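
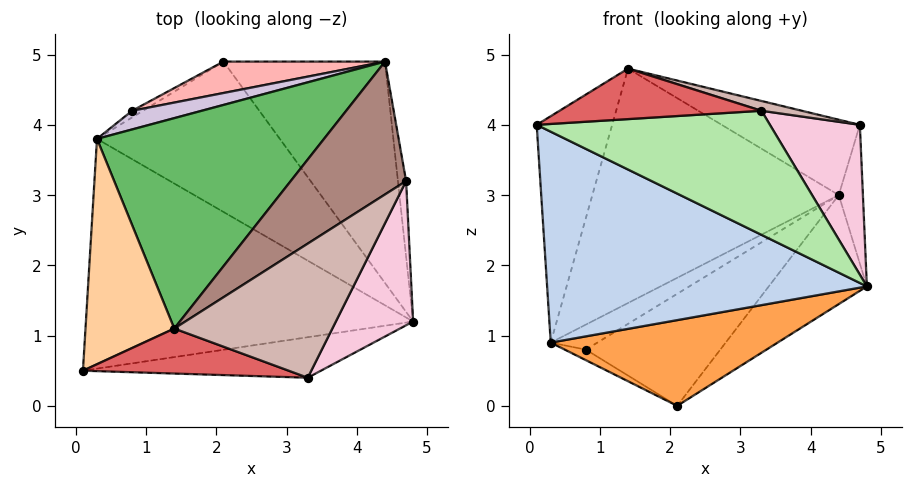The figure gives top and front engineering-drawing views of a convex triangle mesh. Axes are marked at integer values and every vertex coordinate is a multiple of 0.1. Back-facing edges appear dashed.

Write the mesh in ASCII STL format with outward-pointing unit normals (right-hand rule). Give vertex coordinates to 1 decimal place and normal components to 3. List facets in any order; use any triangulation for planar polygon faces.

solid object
 facet normal 0.760 0.287 -0.583
  outer loop
   vertex 4.4 4.9 3.0
   vertex 4.8 1.2 1.7
   vertex 2.1 4.9 0.0
  endloop
 endfacet
 facet normal -0.251 -0.655 -0.713
  outer loop
   vertex 0.3 3.8 0.9
   vertex 4.8 1.2 1.7
   vertex 0.1 0.5 4.0
  endloop
 endfacet
 facet normal -0.131 -0.491 -0.861
  outer loop
   vertex 0.3 3.8 0.9
   vertex 2.1 4.9 0.0
   vertex 4.8 1.2 1.7
  endloop
 endfacet
 facet normal -0.606 0.564 0.561
  outer loop
   vertex 0.3 3.8 0.9
   vertex 0.1 0.5 4.0
   vertex 1.4 1.1 4.8
  endloop
 endfacet
 facet normal -0.476 0.654 0.587
  outer loop
   vertex 0.3 3.8 0.9
   vertex 1.4 1.1 4.8
   vertex 4.4 4.9 3.0
  endloop
 endfacet
 facet normal -0.010 -0.951 -0.310
  outer loop
   vertex 3.3 0.4 4.2
   vertex 0.1 0.5 4.0
   vertex 4.8 1.2 1.7
  endloop
 endfacet
 facet normal -0.065 -0.745 0.664
  outer loop
   vertex 3.3 0.4 4.2
   vertex 1.4 1.1 4.8
   vertex 0.1 0.5 4.0
  endloop
 endfacet
 facet normal -0.332 0.908 0.255
  outer loop
   vertex 0.8 4.2 0.8
   vertex 4.4 4.9 3.0
   vertex 2.1 4.9 0.0
  endloop
 endfacet
 facet normal -0.617 0.666 -0.419
  outer loop
   vertex 0.8 4.2 0.8
   vertex 2.1 4.9 0.0
   vertex 0.3 3.8 0.9
  endloop
 endfacet
 facet normal -0.462 0.711 0.530
  outer loop
   vertex 0.8 4.2 0.8
   vertex 0.3 3.8 0.9
   vertex 4.4 4.9 3.0
  endloop
 endfacet
 facet normal -0.103 0.491 0.865
  outer loop
   vertex 4.7 3.2 4.0
   vertex 4.4 4.9 3.0
   vertex 1.4 1.1 4.8
  endloop
 endfacet
 facet normal 0.277 -0.070 0.958
  outer loop
   vertex 4.7 3.2 4.0
   vertex 1.4 1.1 4.8
   vertex 3.3 0.4 4.2
  endloop
 endfacet
 facet normal 0.989 0.132 -0.072
  outer loop
   vertex 4.7 3.2 4.0
   vertex 4.8 1.2 1.7
   vertex 4.4 4.9 3.0
  endloop
 endfacet
 facet normal 0.839 -0.392 0.378
  outer loop
   vertex 4.7 3.2 4.0
   vertex 3.3 0.4 4.2
   vertex 4.8 1.2 1.7
  endloop
 endfacet
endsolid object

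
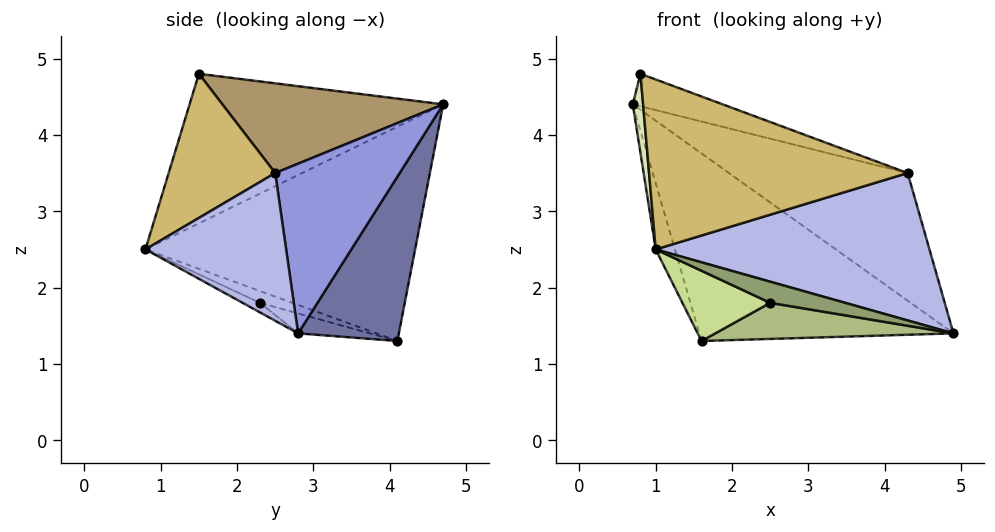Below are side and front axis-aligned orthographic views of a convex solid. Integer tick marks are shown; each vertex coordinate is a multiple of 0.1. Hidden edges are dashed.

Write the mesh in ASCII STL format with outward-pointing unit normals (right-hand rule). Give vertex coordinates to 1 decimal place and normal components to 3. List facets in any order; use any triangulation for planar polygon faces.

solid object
 facet normal 0.367 0.927 -0.073
  outer loop
   vertex 1.6 4.1 1.3
   vertex 0.7 4.7 4.4
   vertex 4.9 2.8 1.4
  endloop
 endfacet
 facet normal -0.955 0.068 -0.290
  outer loop
   vertex 1.6 4.1 1.3
   vertex 1.0 0.8 2.5
   vertex 0.7 4.7 4.4
  endloop
 endfacet
 facet normal 0.550 0.790 0.270
  outer loop
   vertex 4.3 2.5 3.5
   vertex 4.9 2.8 1.4
   vertex 0.7 4.7 4.4
  endloop
 endfacet
 facet normal 0.457 -0.889 0.004
  outer loop
   vertex 4.3 2.5 3.5
   vertex 1.0 0.8 2.5
   vertex 4.9 2.8 1.4
  endloop
 endfacet
 facet normal -0.082 -0.353 -0.932
  outer loop
   vertex 2.5 2.3 1.8
   vertex 4.9 2.8 1.4
   vertex 1.0 0.8 2.5
  endloop
 endfacet
 facet normal -0.093 -0.309 -0.946
  outer loop
   vertex 2.5 2.3 1.8
   vertex 1.6 4.1 1.3
   vertex 4.9 2.8 1.4
  endloop
 endfacet
 facet normal -0.118 -0.320 -0.940
  outer loop
   vertex 2.5 2.3 1.8
   vertex 1.0 0.8 2.5
   vertex 1.6 4.1 1.3
  endloop
 endfacet
 facet normal -0.996 -0.040 -0.074
  outer loop
   vertex 0.8 1.5 4.8
   vertex 0.7 4.7 4.4
   vertex 1.0 0.8 2.5
  endloop
 endfacet
 facet normal 0.313 0.127 0.941
  outer loop
   vertex 0.8 1.5 4.8
   vertex 4.3 2.5 3.5
   vertex 0.7 4.7 4.4
  endloop
 endfacet
 facet normal 0.363 -0.882 0.300
  outer loop
   vertex 0.8 1.5 4.8
   vertex 1.0 0.8 2.5
   vertex 4.3 2.5 3.5
  endloop
 endfacet
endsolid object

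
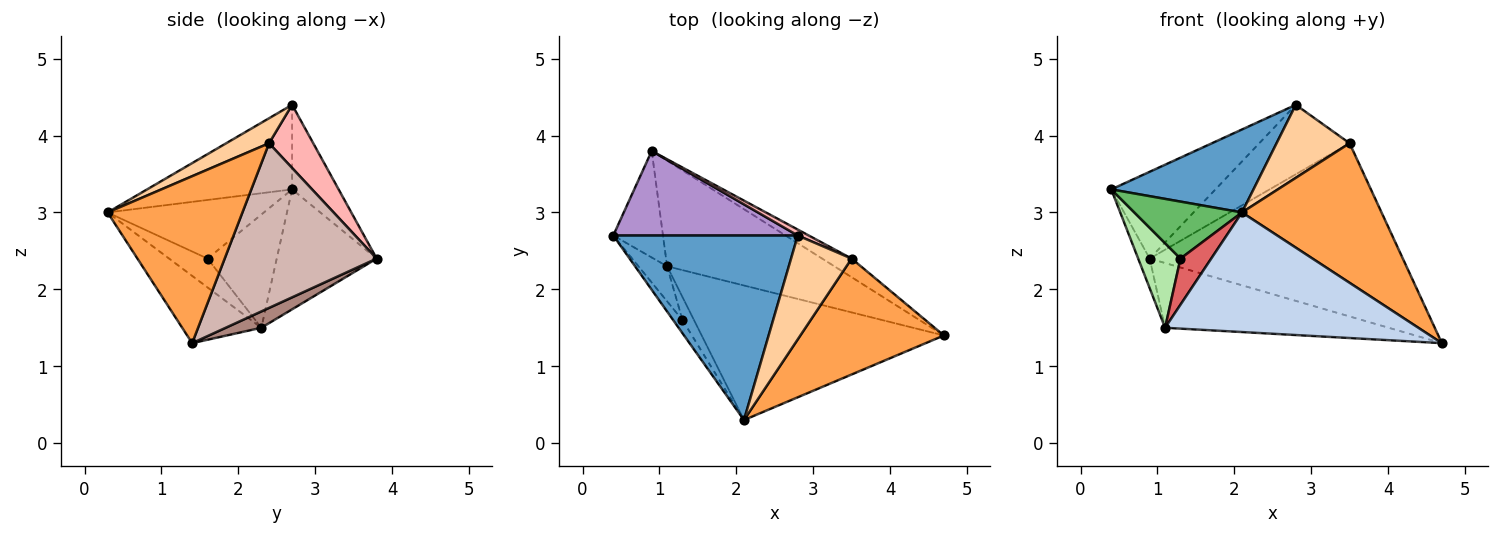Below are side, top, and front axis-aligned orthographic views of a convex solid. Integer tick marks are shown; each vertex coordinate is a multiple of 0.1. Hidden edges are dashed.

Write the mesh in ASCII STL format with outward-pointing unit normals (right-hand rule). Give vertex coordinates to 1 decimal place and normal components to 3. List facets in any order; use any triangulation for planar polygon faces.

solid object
 facet normal -0.386 -0.378 0.841
  outer loop
   vertex 2.8 2.7 4.4
   vertex 0.4 2.7 3.3
   vertex 2.1 0.3 3.0
  endloop
 endfacet
 facet normal -0.203 -0.650 -0.732
  outer loop
   vertex 1.1 2.3 1.5
   vertex 4.7 1.4 1.3
   vertex 2.1 0.3 3.0
  endloop
 endfacet
 facet normal 0.597 -0.617 0.513
  outer loop
   vertex 3.5 2.4 3.9
   vertex 2.1 0.3 3.0
   vertex 4.7 1.4 1.3
  endloop
 endfacet
 facet normal 0.320 -0.545 0.775
  outer loop
   vertex 3.5 2.4 3.9
   vertex 2.8 2.7 4.4
   vertex 2.1 0.3 3.0
  endloop
 endfacet
 facet normal -0.817 -0.562 -0.129
  outer loop
   vertex 1.3 1.6 2.4
   vertex 2.1 0.3 3.0
   vertex 0.4 2.7 3.3
  endloop
 endfacet
 facet normal -0.834 -0.510 -0.211
  outer loop
   vertex 1.3 1.6 2.4
   vertex 0.4 2.7 3.3
   vertex 1.1 2.3 1.5
  endloop
 endfacet
 facet normal -0.745 -0.596 -0.298
  outer loop
   vertex 1.3 1.6 2.4
   vertex 1.1 2.3 1.5
   vertex 2.1 0.3 3.0
  endloop
 endfacet
 facet normal 0.438 0.896 0.076
  outer loop
   vertex 0.9 3.8 2.4
   vertex 2.8 2.7 4.4
   vertex 3.5 2.4 3.9
  endloop
 endfacet
 facet normal -0.305 0.682 0.665
  outer loop
   vertex 0.9 3.8 2.4
   vertex 0.4 2.7 3.3
   vertex 2.8 2.7 4.4
  endloop
 endfacet
 facet normal -0.919 0.106 -0.381
  outer loop
   vertex 0.9 3.8 2.4
   vertex 1.1 2.3 1.5
   vertex 0.4 2.7 3.3
  endloop
 endfacet
 facet normal 0.083 0.521 -0.850
  outer loop
   vertex 0.9 3.8 2.4
   vertex 4.7 1.4 1.3
   vertex 1.1 2.3 1.5
  endloop
 endfacet
 facet normal 0.513 0.854 -0.092
  outer loop
   vertex 0.9 3.8 2.4
   vertex 3.5 2.4 3.9
   vertex 4.7 1.4 1.3
  endloop
 endfacet
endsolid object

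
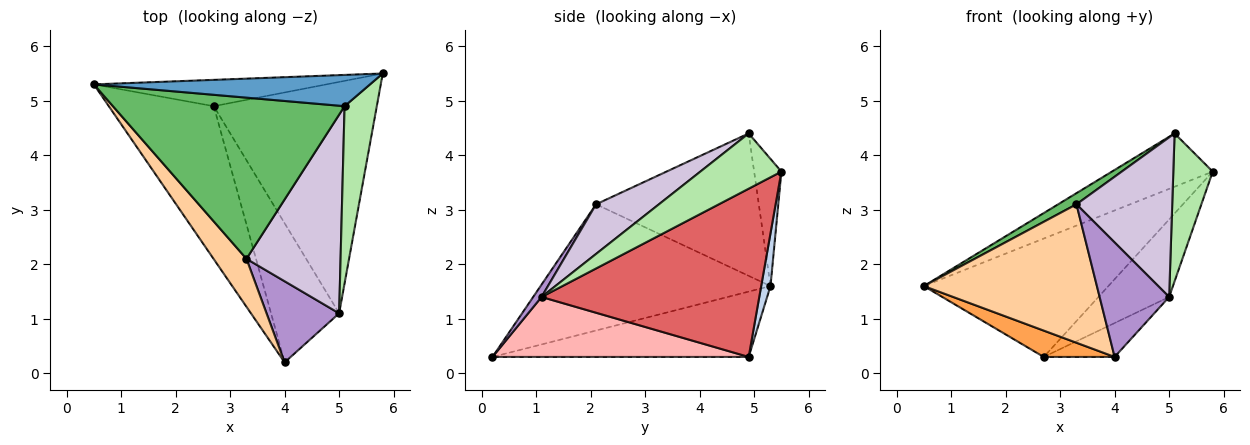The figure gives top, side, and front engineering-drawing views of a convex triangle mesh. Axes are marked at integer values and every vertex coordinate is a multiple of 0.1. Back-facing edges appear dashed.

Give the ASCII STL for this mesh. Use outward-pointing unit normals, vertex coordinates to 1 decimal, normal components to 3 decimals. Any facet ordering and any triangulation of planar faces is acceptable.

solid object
 facet normal -0.227 0.840 0.493
  outer loop
   vertex 5.1 4.9 4.4
   vertex 5.8 5.5 3.7
   vertex 0.5 5.3 1.6
  endloop
 endfacet
 facet normal 0.049 0.975 -0.217
  outer loop
   vertex 2.7 4.9 0.3
   vertex 0.5 5.3 1.6
   vertex 5.8 5.5 3.7
  endloop
 endfacet
 facet normal -0.523 -0.145 -0.840
  outer loop
   vertex 2.7 4.9 0.3
   vertex 4.0 0.2 0.3
   vertex 0.5 5.3 1.6
  endloop
 endfacet
 facet normal -0.782 -0.589 0.204
  outer loop
   vertex 3.3 2.1 3.1
   vertex 0.5 5.3 1.6
   vertex 4.0 0.2 0.3
  endloop
 endfacet
 facet normal -0.523 -0.059 0.850
  outer loop
   vertex 3.3 2.1 3.1
   vertex 5.1 4.9 4.4
   vertex 0.5 5.3 1.6
  endloop
 endfacet
 facet normal 0.796 -0.387 0.464
  outer loop
   vertex 5.0 1.1 1.4
   vertex 5.8 5.5 3.7
   vertex 5.1 4.9 4.4
  endloop
 endfacet
 facet normal 0.699 0.227 -0.678
  outer loop
   vertex 5.0 1.1 1.4
   vertex 2.7 4.9 0.3
   vertex 5.8 5.5 3.7
  endloop
 endfacet
 facet normal 0.650 0.180 -0.738
  outer loop
   vertex 5.0 1.1 1.4
   vertex 4.0 0.2 0.3
   vertex 2.7 4.9 0.3
  endloop
 endfacet
 facet normal 0.098 -0.812 0.575
  outer loop
   vertex 5.0 1.1 1.4
   vertex 3.3 2.1 3.1
   vertex 4.0 0.2 0.3
  endloop
 endfacet
 facet normal 0.380 -0.579 0.721
  outer loop
   vertex 5.0 1.1 1.4
   vertex 5.1 4.9 4.4
   vertex 3.3 2.1 3.1
  endloop
 endfacet
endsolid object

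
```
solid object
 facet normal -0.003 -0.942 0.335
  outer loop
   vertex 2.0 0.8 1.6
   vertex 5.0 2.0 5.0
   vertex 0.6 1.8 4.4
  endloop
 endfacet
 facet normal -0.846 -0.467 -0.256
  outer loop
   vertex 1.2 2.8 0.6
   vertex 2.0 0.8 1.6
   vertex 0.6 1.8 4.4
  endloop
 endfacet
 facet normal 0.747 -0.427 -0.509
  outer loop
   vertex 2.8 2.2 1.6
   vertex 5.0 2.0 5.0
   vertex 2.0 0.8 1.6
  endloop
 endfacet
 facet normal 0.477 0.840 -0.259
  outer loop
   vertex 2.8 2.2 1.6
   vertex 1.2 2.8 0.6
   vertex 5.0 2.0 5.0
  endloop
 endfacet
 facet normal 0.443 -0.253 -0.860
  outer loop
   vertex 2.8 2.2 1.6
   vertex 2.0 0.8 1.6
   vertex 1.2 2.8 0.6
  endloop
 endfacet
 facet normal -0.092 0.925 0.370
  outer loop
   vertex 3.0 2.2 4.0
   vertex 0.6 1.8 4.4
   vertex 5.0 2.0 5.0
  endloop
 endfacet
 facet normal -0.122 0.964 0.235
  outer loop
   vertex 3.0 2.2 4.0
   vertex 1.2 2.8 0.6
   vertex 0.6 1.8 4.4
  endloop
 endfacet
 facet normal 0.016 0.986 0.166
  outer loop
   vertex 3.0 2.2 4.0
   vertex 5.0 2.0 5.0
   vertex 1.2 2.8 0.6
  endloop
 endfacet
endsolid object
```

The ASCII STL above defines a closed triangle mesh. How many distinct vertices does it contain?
6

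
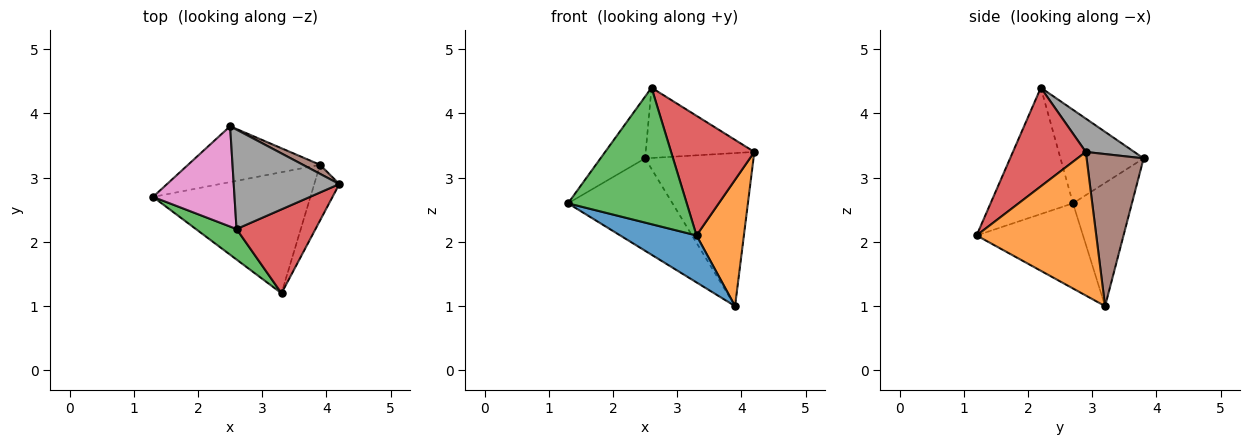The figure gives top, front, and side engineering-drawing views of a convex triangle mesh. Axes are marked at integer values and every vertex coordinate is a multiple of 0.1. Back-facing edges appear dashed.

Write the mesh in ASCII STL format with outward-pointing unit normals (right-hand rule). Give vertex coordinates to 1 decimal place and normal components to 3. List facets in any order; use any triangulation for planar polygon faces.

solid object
 facet normal -0.450 -0.323 -0.833
  outer loop
   vertex 3.9 3.2 1.0
   vertex 3.3 1.2 2.1
   vertex 1.3 2.7 2.6
  endloop
 endfacet
 facet normal 0.918 -0.363 -0.160
  outer loop
   vertex 3.9 3.2 1.0
   vertex 4.2 2.9 3.4
   vertex 3.3 1.2 2.1
  endloop
 endfacet
 facet normal -0.561 -0.808 0.181
  outer loop
   vertex 2.6 2.2 4.4
   vertex 1.3 2.7 2.6
   vertex 3.3 1.2 2.1
  endloop
 endfacet
 facet normal 0.583 -0.665 0.467
  outer loop
   vertex 2.6 2.2 4.4
   vertex 3.3 1.2 2.1
   vertex 4.2 2.9 3.4
  endloop
 endfacet
 facet normal -0.435 0.771 -0.466
  outer loop
   vertex 2.5 3.8 3.3
   vertex 3.9 3.2 1.0
   vertex 1.3 2.7 2.6
  endloop
 endfacet
 facet normal 0.465 0.884 0.052
  outer loop
   vertex 2.5 3.8 3.3
   vertex 4.2 2.9 3.4
   vertex 3.9 3.2 1.0
  endloop
 endfacet
 facet normal -0.699 0.375 0.609
  outer loop
   vertex 2.5 3.8 3.3
   vertex 1.3 2.7 2.6
   vertex 2.6 2.2 4.4
  endloop
 endfacet
 facet normal 0.250 0.559 0.791
  outer loop
   vertex 2.5 3.8 3.3
   vertex 2.6 2.2 4.4
   vertex 4.2 2.9 3.4
  endloop
 endfacet
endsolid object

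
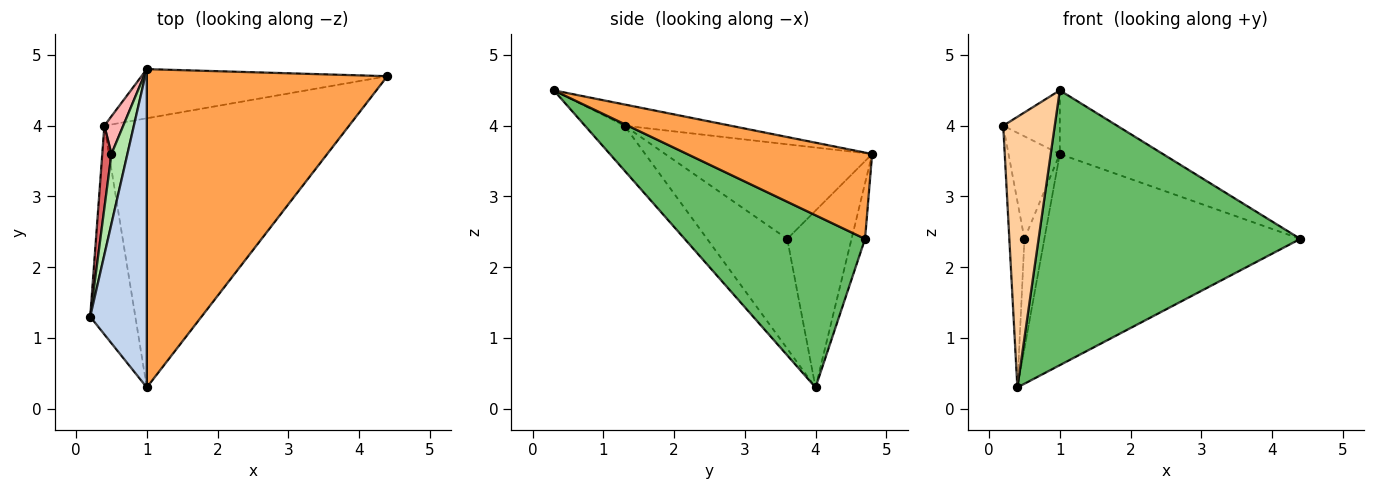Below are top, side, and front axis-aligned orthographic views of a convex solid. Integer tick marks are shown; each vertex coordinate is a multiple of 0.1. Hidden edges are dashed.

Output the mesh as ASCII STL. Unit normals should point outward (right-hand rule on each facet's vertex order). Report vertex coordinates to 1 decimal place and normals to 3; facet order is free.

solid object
 facet normal -0.051 0.973 -0.226
  outer loop
   vertex 0.4 4.0 0.3
   vertex 1.0 4.8 3.6
   vertex 4.4 4.7 2.4
  endloop
 endfacet
 facet normal -0.345 0.184 0.920
  outer loop
   vertex 1.0 0.3 4.5
   vertex 1.0 4.8 3.6
   vertex 0.2 1.3 4.0
  endloop
 endfacet
 facet normal 0.332 0.185 0.925
  outer loop
   vertex 1.0 0.3 4.5
   vertex 4.4 4.7 2.4
   vertex 1.0 4.8 3.6
  endloop
 endfacet
 facet normal -0.520 -0.677 -0.522
  outer loop
   vertex 1.0 0.3 4.5
   vertex 0.2 1.3 4.0
   vertex 0.4 4.0 0.3
  endloop
 endfacet
 facet normal 0.442 -0.641 -0.628
  outer loop
   vertex 1.0 0.3 4.5
   vertex 0.4 4.0 0.3
   vertex 4.4 4.7 2.4
  endloop
 endfacet
 facet normal -0.958 0.237 0.162
  outer loop
   vertex 0.5 3.6 2.4
   vertex 0.2 1.3 4.0
   vertex 1.0 4.8 3.6
  endloop
 endfacet
 facet normal -0.979 0.185 0.082
  outer loop
   vertex 0.5 3.6 2.4
   vertex 0.4 4.0 0.3
   vertex 0.2 1.3 4.0
  endloop
 endfacet
 facet normal -0.950 0.295 0.101
  outer loop
   vertex 0.5 3.6 2.4
   vertex 1.0 4.8 3.6
   vertex 0.4 4.0 0.3
  endloop
 endfacet
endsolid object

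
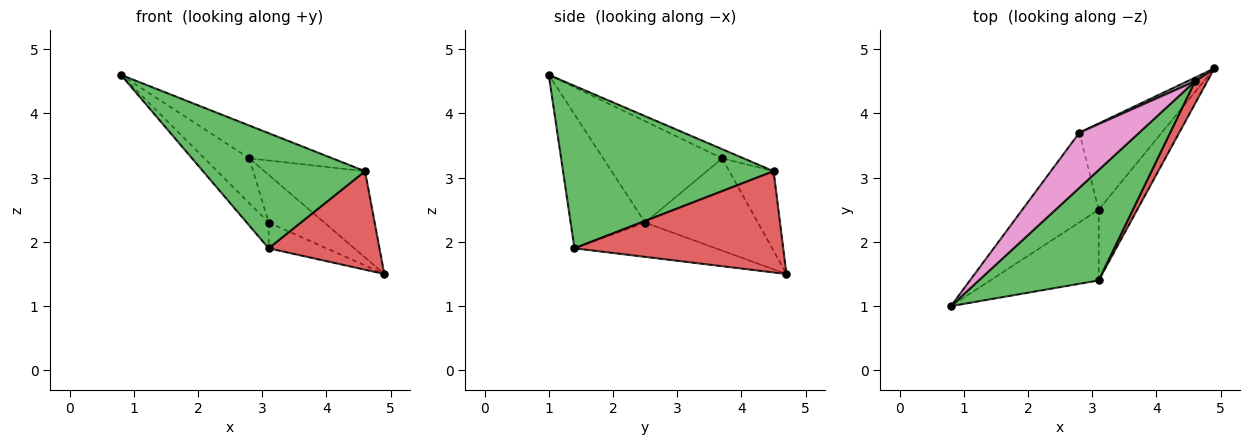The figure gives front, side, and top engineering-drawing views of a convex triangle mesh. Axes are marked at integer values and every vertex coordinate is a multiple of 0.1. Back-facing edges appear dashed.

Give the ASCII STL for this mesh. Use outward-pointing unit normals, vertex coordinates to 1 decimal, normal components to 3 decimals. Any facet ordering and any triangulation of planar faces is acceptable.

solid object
 facet normal -0.758 0.223 -0.613
  outer loop
   vertex 3.1 2.5 2.3
   vertex 3.1 1.4 1.9
   vertex 0.8 1.0 4.6
  endloop
 endfacet
 facet normal -0.641 0.262 -0.721
  outer loop
   vertex 3.1 2.5 2.3
   vertex 4.9 4.7 1.5
   vertex 3.1 1.4 1.9
  endloop
 endfacet
 facet normal 0.684 -0.526 0.505
  outer loop
   vertex 4.6 4.5 3.1
   vertex 0.8 1.0 4.6
   vertex 3.1 1.4 1.9
  endloop
 endfacet
 facet normal 0.878 -0.466 0.106
  outer loop
   vertex 4.6 4.5 3.1
   vertex 3.1 1.4 1.9
   vertex 4.9 4.7 1.5
  endloop
 endfacet
 facet normal -0.765 0.289 -0.576
  outer loop
   vertex 2.8 3.7 3.3
   vertex 3.1 2.5 2.3
   vertex 0.8 1.0 4.6
  endloop
 endfacet
 facet normal -0.700 0.346 -0.625
  outer loop
   vertex 2.8 3.7 3.3
   vertex 4.9 4.7 1.5
   vertex 3.1 2.5 2.3
  endloop
 endfacet
 facet normal -0.131 0.507 0.852
  outer loop
   vertex 2.8 3.7 3.3
   vertex 0.8 1.0 4.6
   vertex 4.6 4.5 3.1
  endloop
 endfacet
 facet normal -0.402 0.915 0.039
  outer loop
   vertex 2.8 3.7 3.3
   vertex 4.6 4.5 3.1
   vertex 4.9 4.7 1.5
  endloop
 endfacet
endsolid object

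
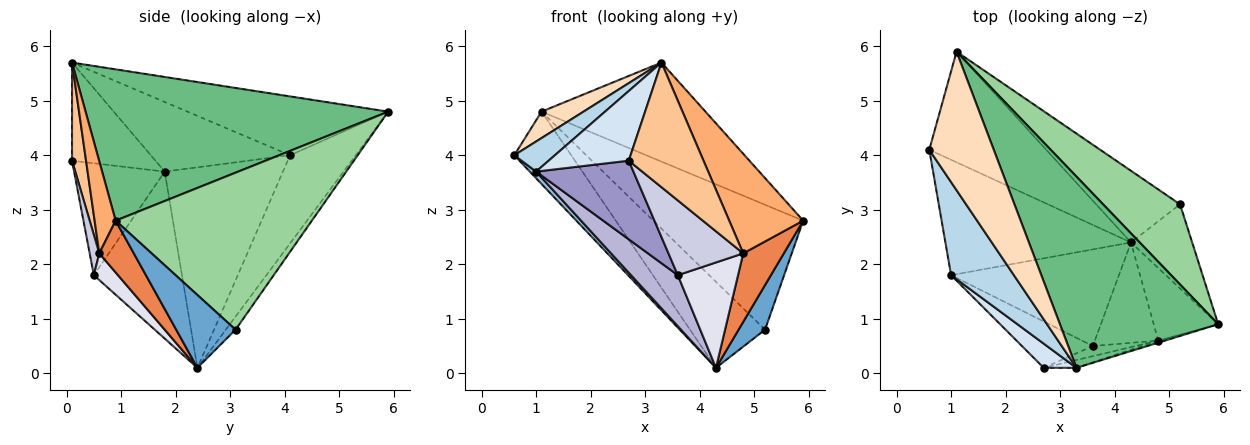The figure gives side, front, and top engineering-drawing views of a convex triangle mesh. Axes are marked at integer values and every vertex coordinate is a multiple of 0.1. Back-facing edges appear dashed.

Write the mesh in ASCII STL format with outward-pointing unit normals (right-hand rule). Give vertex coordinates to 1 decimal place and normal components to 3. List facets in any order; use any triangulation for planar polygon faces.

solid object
 facet normal 0.725 -0.323 -0.609
  outer loop
   vertex 5.2 3.1 0.8
   vertex 5.9 0.9 2.8
   vertex 4.3 2.4 0.1
  endloop
 endfacet
 facet normal -0.733 -0.039 -0.679
  outer loop
   vertex 1.0 1.8 3.7
   vertex 0.6 4.1 4.0
   vertex 4.3 2.4 0.1
  endloop
 endfacet
 facet normal -0.726 -0.212 0.655
  outer loop
   vertex 1.0 1.8 3.7
   vertex 3.3 0.1 5.7
   vertex 0.6 4.1 4.0
  endloop
 endfacet
 facet normal -0.701 -0.674 0.234
  outer loop
   vertex 1.0 1.8 3.7
   vertex 2.7 0.1 3.9
   vertex 3.3 0.1 5.7
  endloop
 endfacet
 facet normal 0.504 -0.593 -0.628
  outer loop
   vertex 4.8 0.6 2.2
   vertex 4.3 2.4 0.1
   vertex 5.9 0.9 2.8
  endloop
 endfacet
 facet normal 0.273 -0.962 -0.020
  outer loop
   vertex 4.8 0.6 2.2
   vertex 5.9 0.9 2.8
   vertex 3.3 0.1 5.7
  endloop
 endfacet
 facet normal 0.184 -0.981 -0.061
  outer loop
   vertex 4.8 0.6 2.2
   vertex 3.3 0.1 5.7
   vertex 2.7 0.1 3.9
  endloop
 endfacet
 facet normal -0.667 -0.140 0.731
  outer loop
   vertex 1.1 5.9 4.8
   vertex 0.6 4.1 4.0
   vertex 3.3 0.1 5.7
  endloop
 endfacet
 facet normal 0.647 0.351 0.677
  outer loop
   vertex 1.1 5.9 4.8
   vertex 3.3 0.1 5.7
   vertex 5.9 0.9 2.8
  endloop
 endfacet
 facet normal 0.740 0.566 0.363
  outer loop
   vertex 1.1 5.9 4.8
   vertex 5.9 0.9 2.8
   vertex 5.2 3.1 0.8
  endloop
 endfacet
 facet normal -0.534 0.463 -0.708
  outer loop
   vertex 1.1 5.9 4.8
   vertex 4.3 2.4 0.1
   vertex 0.6 4.1 4.0
  endloop
 endfacet
 facet normal -0.099 0.765 -0.637
  outer loop
   vertex 1.1 5.9 4.8
   vertex 5.2 3.1 0.8
   vertex 4.3 2.4 0.1
  endloop
 endfacet
 facet normal -0.626 -0.672 -0.396
  outer loop
   vertex 3.6 0.5 1.8
   vertex 2.7 0.1 3.9
   vertex 1.0 1.8 3.7
  endloop
 endfacet
 facet normal -0.660 -0.351 -0.664
  outer loop
   vertex 3.6 0.5 1.8
   vertex 1.0 1.8 3.7
   vertex 4.3 2.4 0.1
  endloop
 endfacet
 facet normal 0.126 -0.983 -0.133
  outer loop
   vertex 3.6 0.5 1.8
   vertex 4.8 0.6 2.2
   vertex 2.7 0.1 3.9
  endloop
 endfacet
 facet normal 0.279 -0.695 -0.662
  outer loop
   vertex 3.6 0.5 1.8
   vertex 4.3 2.4 0.1
   vertex 4.8 0.6 2.2
  endloop
 endfacet
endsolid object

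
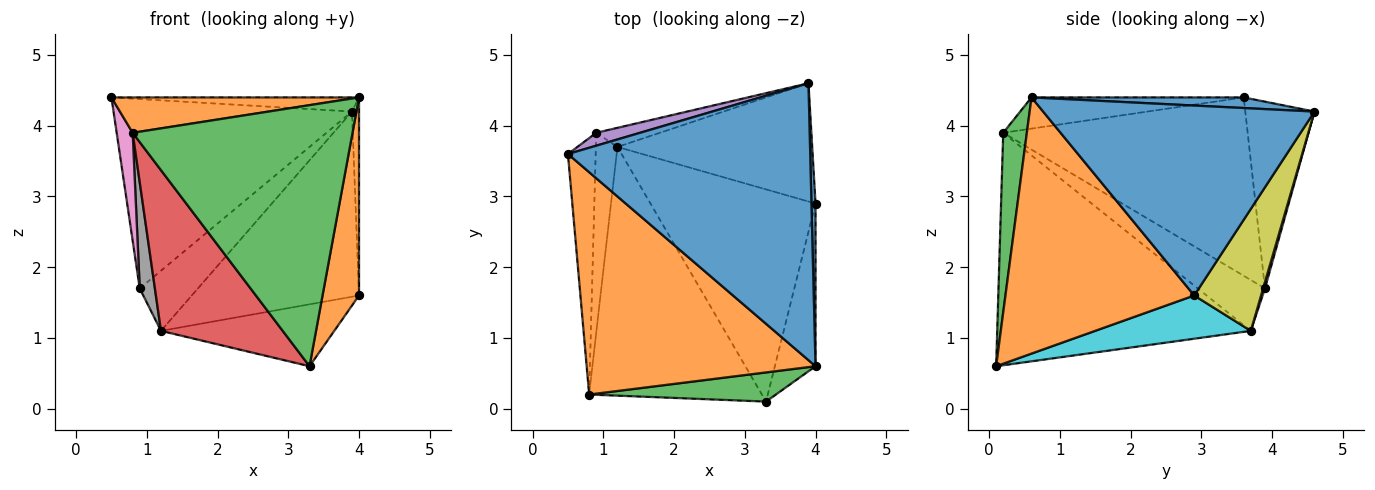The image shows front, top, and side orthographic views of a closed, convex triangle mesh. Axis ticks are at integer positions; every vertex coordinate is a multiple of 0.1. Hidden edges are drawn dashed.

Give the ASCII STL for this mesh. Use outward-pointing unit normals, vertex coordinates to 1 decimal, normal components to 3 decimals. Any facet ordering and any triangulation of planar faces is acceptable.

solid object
 facet normal 0.044 0.051 0.998
  outer loop
   vertex 3.9 4.6 4.2
   vertex 0.5 3.6 4.4
   vertex 4.0 0.6 4.4
  endloop
 endfacet
 facet normal -0.133 -0.156 0.979
  outer loop
   vertex 0.8 0.2 3.9
   vertex 4.0 0.6 4.4
   vertex 0.5 3.6 4.4
  endloop
 endfacet
 facet normal 0.106 -0.988 0.110
  outer loop
   vertex 0.8 0.2 3.9
   vertex 3.3 0.1 0.6
   vertex 4.0 0.6 4.4
  endloop
 endfacet
 facet normal -0.749 -0.360 -0.557
  outer loop
   vertex 0.8 0.2 3.9
   vertex 1.2 3.7 1.1
   vertex 3.3 0.1 0.6
  endloop
 endfacet
 facet normal -0.278 0.958 0.065
  outer loop
   vertex 0.9 3.9 1.7
   vertex 0.5 3.6 4.4
   vertex 3.9 4.6 4.2
  endloop
 endfacet
 facet normal 0.030 0.953 -0.303
  outer loop
   vertex 0.9 3.9 1.7
   vertex 3.9 4.6 4.2
   vertex 1.2 3.7 1.1
  endloop
 endfacet
 facet normal -0.986 -0.064 -0.153
  outer loop
   vertex 0.9 3.9 1.7
   vertex 0.8 0.2 3.9
   vertex 0.5 3.6 4.4
  endloop
 endfacet
 facet normal -0.901 -0.203 -0.383
  outer loop
   vertex 0.9 3.9 1.7
   vertex 1.2 3.7 1.1
   vertex 0.8 0.2 3.9
  endloop
 endfacet
 facet normal 0.319 0.799 -0.510
  outer loop
   vertex 4.0 2.9 1.6
   vertex 1.2 3.7 1.1
   vertex 3.9 4.6 4.2
  endloop
 endfacet
 facet normal 0.244 0.272 -0.931
  outer loop
   vertex 4.0 2.9 1.6
   vertex 3.3 0.1 0.6
   vertex 1.2 3.7 1.1
  endloop
 endfacet
 facet normal 0.999 0.026 0.021
  outer loop
   vertex 4.0 2.9 1.6
   vertex 3.9 4.6 4.2
   vertex 4.0 0.6 4.4
  endloop
 endfacet
 facet normal 0.970 -0.188 -0.154
  outer loop
   vertex 4.0 2.9 1.6
   vertex 4.0 0.6 4.4
   vertex 3.3 0.1 0.6
  endloop
 endfacet
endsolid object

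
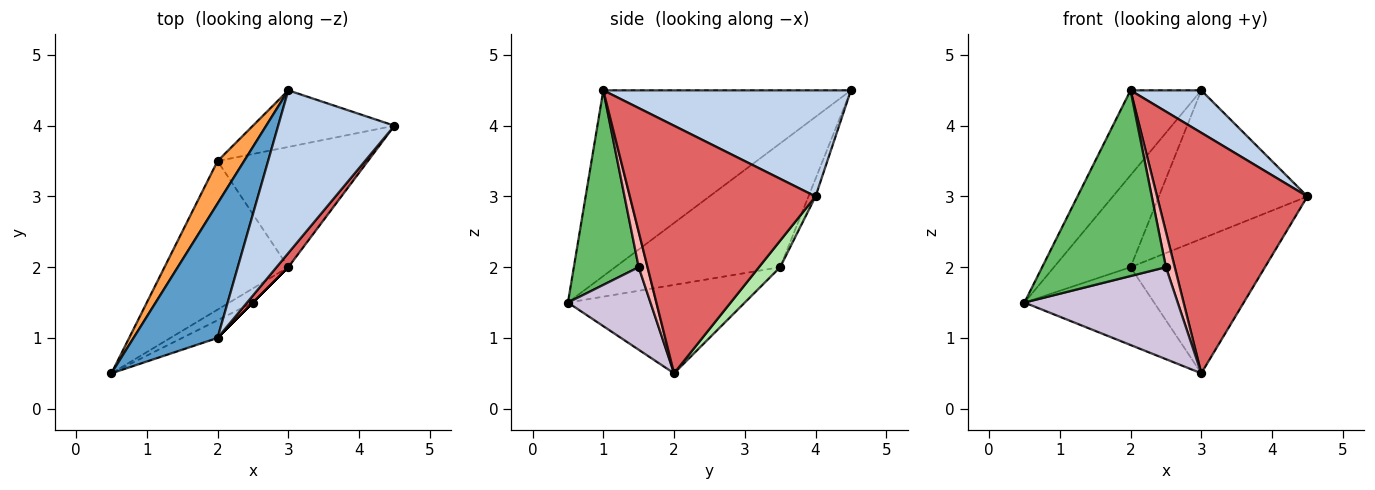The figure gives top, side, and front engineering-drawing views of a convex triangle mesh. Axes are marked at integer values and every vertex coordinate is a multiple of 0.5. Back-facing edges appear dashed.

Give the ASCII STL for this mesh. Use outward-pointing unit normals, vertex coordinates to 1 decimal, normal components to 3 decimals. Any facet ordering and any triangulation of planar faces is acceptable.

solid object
 facet normal -0.882 0.252 0.399
  outer loop
   vertex 2.0 1.0 4.5
   vertex 3.0 4.5 4.5
   vertex 0.5 0.5 1.5
  endloop
 endfacet
 facet normal 0.662 -0.189 0.725
  outer loop
   vertex 2.0 1.0 4.5
   vertex 4.5 4.0 3.0
   vertex 3.0 4.5 4.5
  endloop
 endfacet
 facet normal -0.890 0.413 0.191
  outer loop
   vertex 2.0 3.5 2.0
   vertex 0.5 0.5 1.5
   vertex 3.0 4.5 4.5
  endloop
 endfacet
 facet normal -0.044 0.934 -0.356
  outer loop
   vertex 2.0 3.5 2.0
   vertex 3.0 4.5 4.5
   vertex 4.5 4.0 3.0
  endloop
 endfacet
 facet normal 0.462 -0.883 -0.084
  outer loop
   vertex 2.5 1.5 2.0
   vertex 2.0 1.0 4.5
   vertex 0.5 0.5 1.5
  endloop
 endfacet
 facet normal 0.117 0.740 -0.662
  outer loop
   vertex 3.0 2.0 0.5
   vertex 2.0 3.5 2.0
   vertex 4.5 4.0 3.0
  endloop
 endfacet
 facet normal 0.777 -0.629 0.037
  outer loop
   vertex 3.0 2.0 0.5
   vertex 4.5 4.0 3.0
   vertex 2.0 1.0 4.5
  endloop
 endfacet
 facet normal 0.707 -0.707 0.000
  outer loop
   vertex 3.0 2.0 0.5
   vertex 2.0 1.0 4.5
   vertex 2.5 1.5 2.0
  endloop
 endfacet
 facet normal -0.535 0.392 -0.749
  outer loop
   vertex 3.0 2.0 0.5
   vertex 0.5 0.5 1.5
   vertex 2.0 3.5 2.0
  endloop
 endfacet
 facet normal 0.470 -0.873 -0.134
  outer loop
   vertex 3.0 2.0 0.5
   vertex 2.5 1.5 2.0
   vertex 0.5 0.5 1.5
  endloop
 endfacet
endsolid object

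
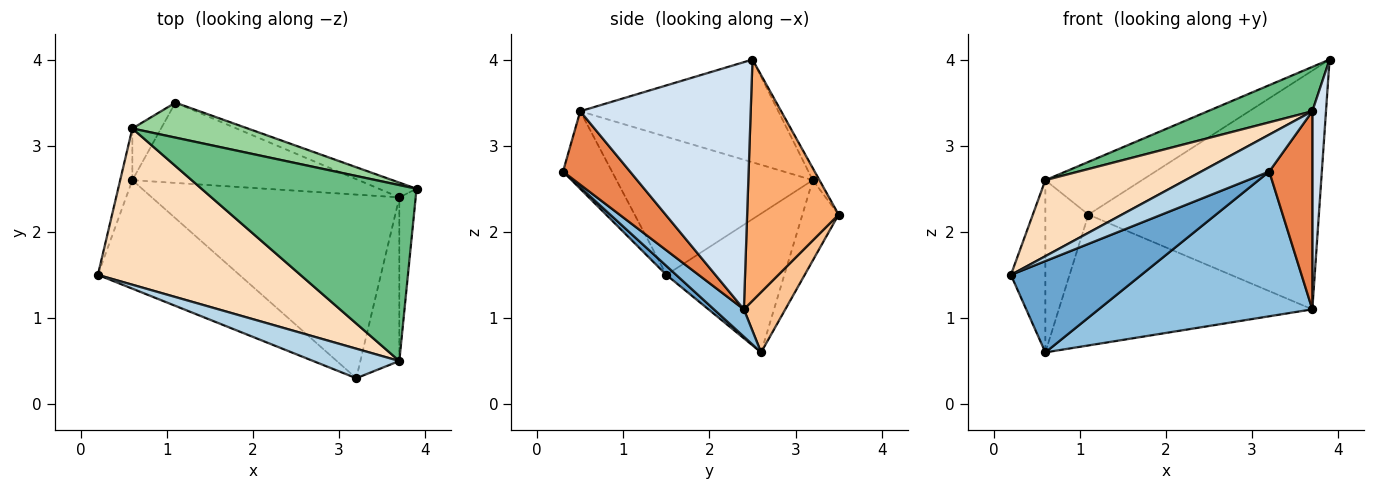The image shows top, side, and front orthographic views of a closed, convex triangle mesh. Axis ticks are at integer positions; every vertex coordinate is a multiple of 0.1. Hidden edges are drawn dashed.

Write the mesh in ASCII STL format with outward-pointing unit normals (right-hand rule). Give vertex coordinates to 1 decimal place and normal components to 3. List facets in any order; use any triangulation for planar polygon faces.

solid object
 facet normal 0.049 -0.643 -0.764
  outer loop
   vertex 0.6 2.6 0.6
   vertex 3.2 0.3 2.7
   vertex 0.2 1.5 1.5
  endloop
 endfacet
 facet normal 0.086 -0.617 -0.782
  outer loop
   vertex 3.7 2.4 1.1
   vertex 3.2 0.3 2.7
   vertex 0.6 2.6 0.6
  endloop
 endfacet
 facet normal -0.490 -0.681 0.545
  outer loop
   vertex 3.7 0.5 3.4
   vertex 0.2 1.5 1.5
   vertex 3.2 0.3 2.7
  endloop
 endfacet
 facet normal 0.995 -0.080 -0.066
  outer loop
   vertex 3.7 0.5 3.4
   vertex 3.7 2.4 1.1
   vertex 3.9 2.5 4.0
  endloop
 endfacet
 facet normal 0.768 -0.494 -0.408
  outer loop
   vertex 3.7 0.5 3.4
   vertex 3.2 0.3 2.7
   vertex 3.7 2.4 1.1
  endloop
 endfacet
 facet normal 0.368 0.928 -0.057
  outer loop
   vertex 1.1 3.5 2.2
   vertex 3.9 2.5 4.0
   vertex 3.7 2.4 1.1
  endloop
 endfacet
 facet normal 0.138 0.844 -0.518
  outer loop
   vertex 1.1 3.5 2.2
   vertex 3.7 2.4 1.1
   vertex 0.6 2.6 0.6
  endloop
 endfacet
 facet normal -0.523 -0.373 0.767
  outer loop
   vertex 0.6 3.2 2.6
   vertex 0.2 1.5 1.5
   vertex 3.7 0.5 3.4
  endloop
 endfacet
 facet normal -0.420 -0.222 0.880
  outer loop
   vertex 0.6 3.2 2.6
   vertex 3.7 0.5 3.4
   vertex 3.9 2.5 4.0
  endloop
 endfacet
 facet normal -0.058 0.832 0.552
  outer loop
   vertex 0.6 3.2 2.6
   vertex 3.9 2.5 4.0
   vertex 1.1 3.5 2.2
  endloop
 endfacet
 facet normal -0.957 0.279 -0.084
  outer loop
   vertex 0.6 3.2 2.6
   vertex 0.6 2.6 0.6
   vertex 0.2 1.5 1.5
  endloop
 endfacet
 facet normal -0.627 0.746 -0.224
  outer loop
   vertex 0.6 3.2 2.6
   vertex 1.1 3.5 2.2
   vertex 0.6 2.6 0.6
  endloop
 endfacet
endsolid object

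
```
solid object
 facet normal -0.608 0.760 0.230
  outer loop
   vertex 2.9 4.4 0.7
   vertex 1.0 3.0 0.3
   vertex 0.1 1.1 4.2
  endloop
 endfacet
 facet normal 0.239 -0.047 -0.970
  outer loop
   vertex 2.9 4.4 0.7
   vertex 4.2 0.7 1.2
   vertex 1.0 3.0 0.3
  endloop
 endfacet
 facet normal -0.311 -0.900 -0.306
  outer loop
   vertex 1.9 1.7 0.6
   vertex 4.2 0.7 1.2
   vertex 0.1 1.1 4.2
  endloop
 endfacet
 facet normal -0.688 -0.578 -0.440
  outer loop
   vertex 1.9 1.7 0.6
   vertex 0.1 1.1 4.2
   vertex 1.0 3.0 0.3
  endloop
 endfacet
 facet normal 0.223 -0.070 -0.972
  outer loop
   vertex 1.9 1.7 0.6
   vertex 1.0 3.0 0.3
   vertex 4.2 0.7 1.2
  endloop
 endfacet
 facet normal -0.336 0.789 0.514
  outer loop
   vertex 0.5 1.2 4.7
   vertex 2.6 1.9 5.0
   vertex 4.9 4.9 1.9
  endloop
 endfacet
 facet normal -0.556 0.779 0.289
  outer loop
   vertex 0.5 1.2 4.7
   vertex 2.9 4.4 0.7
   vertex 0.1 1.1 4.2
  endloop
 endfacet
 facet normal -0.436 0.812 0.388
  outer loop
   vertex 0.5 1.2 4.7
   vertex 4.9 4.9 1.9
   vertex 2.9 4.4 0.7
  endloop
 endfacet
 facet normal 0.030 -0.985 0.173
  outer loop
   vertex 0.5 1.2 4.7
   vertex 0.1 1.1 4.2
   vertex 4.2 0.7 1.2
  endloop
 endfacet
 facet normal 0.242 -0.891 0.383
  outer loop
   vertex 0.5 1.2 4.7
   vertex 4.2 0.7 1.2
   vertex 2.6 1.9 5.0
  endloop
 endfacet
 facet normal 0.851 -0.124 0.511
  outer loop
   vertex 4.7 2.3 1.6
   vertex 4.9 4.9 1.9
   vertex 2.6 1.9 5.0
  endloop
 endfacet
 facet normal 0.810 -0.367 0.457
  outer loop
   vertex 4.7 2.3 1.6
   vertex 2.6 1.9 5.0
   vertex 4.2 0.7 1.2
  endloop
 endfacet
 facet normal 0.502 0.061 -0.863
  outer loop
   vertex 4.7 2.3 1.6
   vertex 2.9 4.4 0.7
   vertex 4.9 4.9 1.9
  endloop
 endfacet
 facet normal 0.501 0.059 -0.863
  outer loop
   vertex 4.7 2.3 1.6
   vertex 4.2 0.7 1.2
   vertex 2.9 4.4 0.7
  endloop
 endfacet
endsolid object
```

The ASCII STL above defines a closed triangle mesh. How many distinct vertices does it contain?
9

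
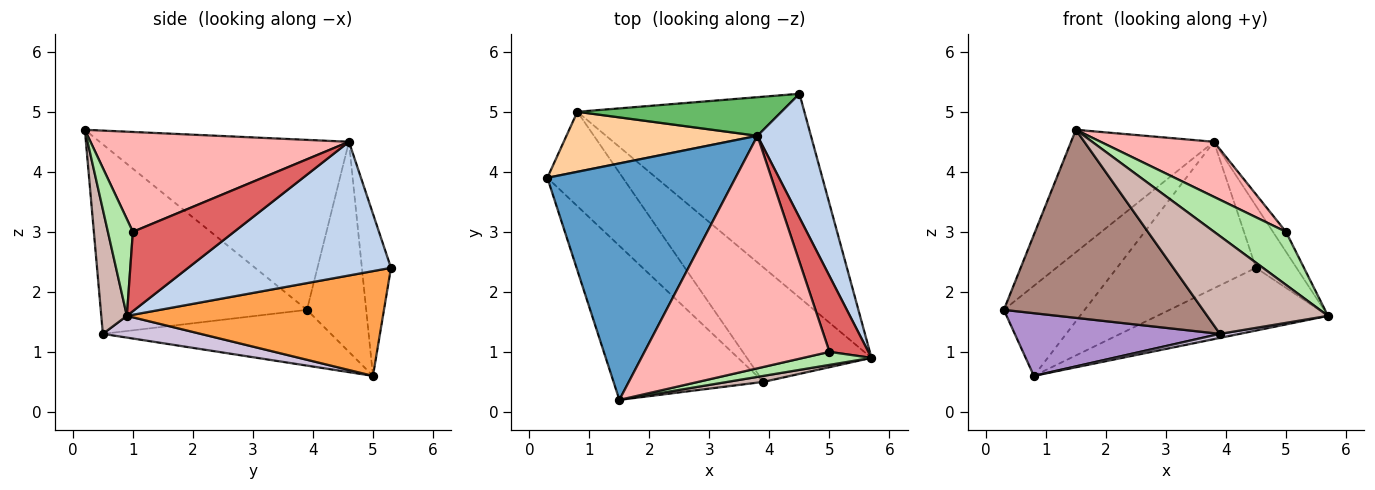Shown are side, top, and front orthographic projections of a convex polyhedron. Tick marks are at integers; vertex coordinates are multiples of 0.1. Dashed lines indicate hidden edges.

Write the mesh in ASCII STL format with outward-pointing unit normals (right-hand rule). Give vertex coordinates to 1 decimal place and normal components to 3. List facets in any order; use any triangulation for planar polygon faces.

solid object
 facet normal -0.626 0.359 0.693
  outer loop
   vertex 3.8 4.6 4.5
   vertex 0.3 3.9 1.7
   vertex 1.5 0.2 4.7
  endloop
 endfacet
 facet normal 0.913 0.183 0.365
  outer loop
   vertex 3.8 4.6 4.5
   vertex 5.7 0.9 1.6
   vertex 4.5 5.3 2.4
  endloop
 endfacet
 facet normal 0.404 0.269 -0.874
  outer loop
   vertex 0.8 5.0 0.6
   vertex 4.5 5.3 2.4
   vertex 5.7 0.9 1.6
  endloop
 endfacet
 facet normal -0.521 0.710 0.474
  outer loop
   vertex 0.8 5.0 0.6
   vertex 0.3 3.9 1.7
   vertex 3.8 4.6 4.5
  endloop
 endfacet
 facet normal -0.198 0.948 0.250
  outer loop
   vertex 0.8 5.0 0.6
   vertex 3.8 4.6 4.5
   vertex 4.5 5.3 2.4
  endloop
 endfacet
 facet normal 0.320 -0.920 0.226
  outer loop
   vertex 5.0 1.0 3.0
   vertex 1.5 0.2 4.7
   vertex 5.7 0.9 1.6
  endloop
 endfacet
 facet normal 0.892 0.115 0.438
  outer loop
   vertex 5.0 1.0 3.0
   vertex 5.7 0.9 1.6
   vertex 3.8 4.6 4.5
  endloop
 endfacet
 facet normal 0.465 -0.204 0.861
  outer loop
   vertex 5.0 1.0 3.0
   vertex 3.8 4.6 4.5
   vertex 1.5 0.2 4.7
  endloop
 endfacet
 facet normal -0.524 -0.471 -0.709
  outer loop
   vertex 3.9 0.5 1.3
   vertex 0.3 3.9 1.7
   vertex 0.8 5.0 0.6
  endloop
 endfacet
 facet normal 0.172 -0.035 -0.985
  outer loop
   vertex 3.9 0.5 1.3
   vertex 0.8 5.0 0.6
   vertex 5.7 0.9 1.6
  endloop
 endfacet
 facet normal -0.625 -0.604 -0.495
  outer loop
   vertex 3.9 0.5 1.3
   vertex 1.5 0.2 4.7
   vertex 0.3 3.9 1.7
  endloop
 endfacet
 facet normal 0.207 -0.977 0.060
  outer loop
   vertex 3.9 0.5 1.3
   vertex 5.7 0.9 1.6
   vertex 1.5 0.2 4.7
  endloop
 endfacet
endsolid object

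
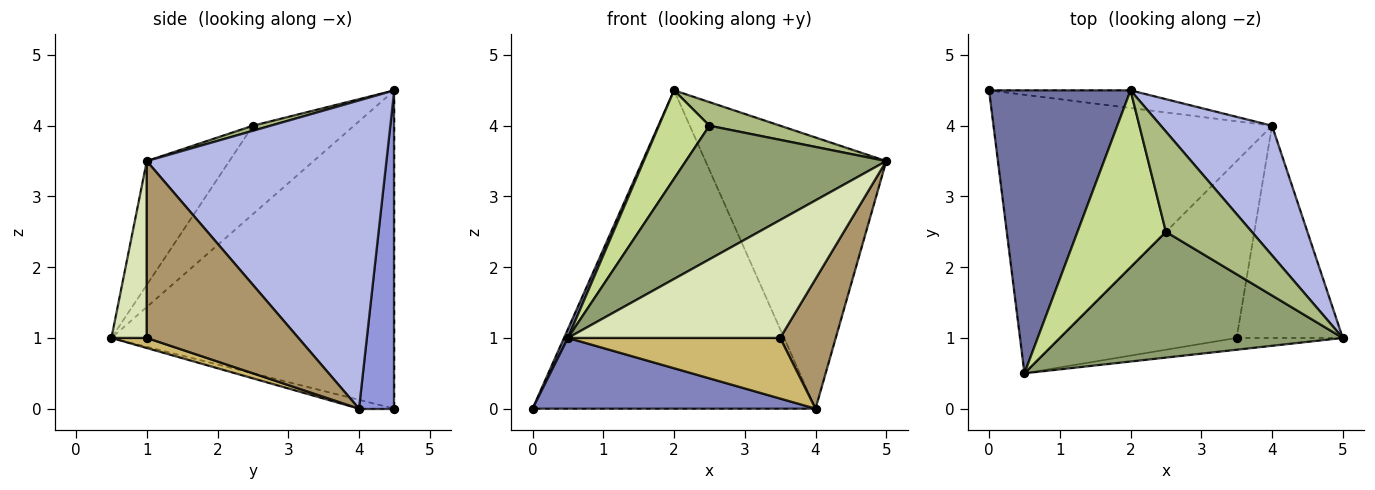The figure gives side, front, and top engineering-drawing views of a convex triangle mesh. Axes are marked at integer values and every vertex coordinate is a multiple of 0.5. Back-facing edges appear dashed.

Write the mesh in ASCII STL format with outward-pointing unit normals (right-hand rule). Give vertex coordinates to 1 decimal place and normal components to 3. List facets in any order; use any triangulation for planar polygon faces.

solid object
 facet normal -0.914 -0.013 0.406
  outer loop
   vertex 2.0 4.5 4.5
   vertex 0.0 4.5 0.0
   vertex 0.5 0.5 1.0
  endloop
 endfacet
 facet normal -0.031 -0.246 -0.969
  outer loop
   vertex 4.0 4.0 0.0
   vertex 0.5 0.5 1.0
   vertex 0.0 4.5 0.0
  endloop
 endfacet
 facet normal 0.124 0.991 -0.055
  outer loop
   vertex 4.0 4.0 0.0
   vertex 0.0 4.5 0.0
   vertex 2.0 4.5 4.5
  endloop
 endfacet
 facet normal 0.767 0.579 0.277
  outer loop
   vertex 4.0 4.0 0.0
   vertex 2.0 4.5 4.5
   vertex 5.0 1.0 3.5
  endloop
 endfacet
 facet normal -0.287 -0.698 0.656
  outer loop
   vertex 2.5 2.5 4.0
   vertex 0.5 0.5 1.0
   vertex 5.0 1.0 3.5
  endloop
 endfacet
 facet normal 0.057 -0.229 0.972
  outer loop
   vertex 2.5 2.5 4.0
   vertex 5.0 1.0 3.5
   vertex 2.0 4.5 4.5
  endloop
 endfacet
 facet normal -0.667 -0.333 0.667
  outer loop
   vertex 2.5 2.5 4.0
   vertex 2.0 4.5 4.5
   vertex 0.5 0.5 1.0
  endloop
 endfacet
 facet normal 0.164 -0.982 -0.098
  outer loop
   vertex 3.5 1.0 1.0
   vertex 5.0 1.0 3.5
   vertex 0.5 0.5 1.0
  endloop
 endfacet
 facet normal 0.818 -0.300 -0.491
  outer loop
   vertex 3.5 1.0 1.0
   vertex 4.0 4.0 0.0
   vertex 5.0 1.0 3.5
  endloop
 endfacet
 facet normal 0.054 -0.324 -0.945
  outer loop
   vertex 3.5 1.0 1.0
   vertex 0.5 0.5 1.0
   vertex 4.0 4.0 0.0
  endloop
 endfacet
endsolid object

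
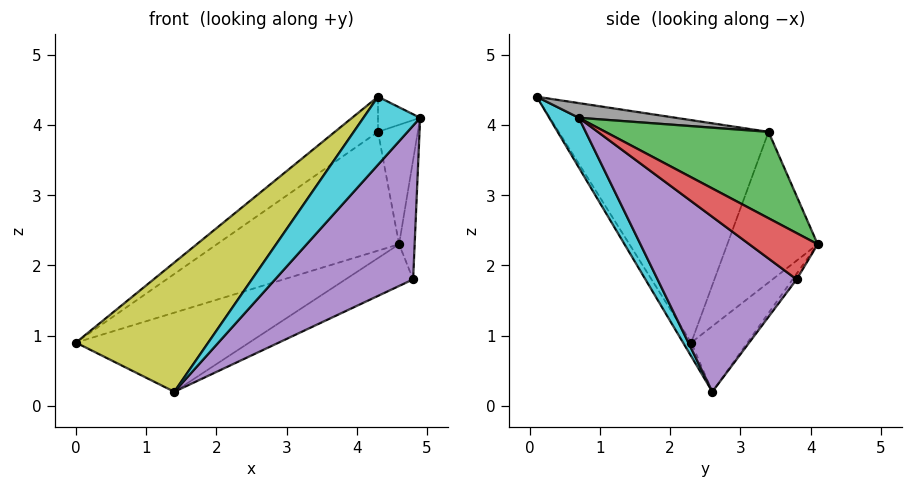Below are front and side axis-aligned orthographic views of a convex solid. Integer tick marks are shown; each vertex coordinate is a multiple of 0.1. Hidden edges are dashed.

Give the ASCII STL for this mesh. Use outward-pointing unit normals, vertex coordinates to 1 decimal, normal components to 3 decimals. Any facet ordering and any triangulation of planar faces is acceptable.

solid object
 facet normal -0.302 0.931 -0.205
  outer loop
   vertex 1.4 2.6 0.2
   vertex 0.0 2.3 0.9
   vertex 4.6 4.1 2.3
  endloop
 endfacet
 facet normal -0.425 0.856 0.295
  outer loop
   vertex 4.3 3.4 3.9
   vertex 4.6 4.1 2.3
   vertex 0.0 2.3 0.9
  endloop
 endfacet
 facet normal 0.934 0.228 0.275
  outer loop
   vertex 4.3 3.4 3.9
   vertex 4.9 0.7 4.1
   vertex 4.6 4.1 2.3
  endloop
 endfacet
 facet normal 0.944 0.215 0.249
  outer loop
   vertex 4.8 3.8 1.8
   vertex 4.6 4.1 2.3
   vertex 4.9 0.7 4.1
  endloop
 endfacet
 facet normal 0.507 -0.503 -0.700
  outer loop
   vertex 4.8 3.8 1.8
   vertex 4.9 0.7 4.1
   vertex 1.4 2.6 0.2
  endloop
 endfacet
 facet normal -0.050 0.847 -0.529
  outer loop
   vertex 4.8 3.8 1.8
   vertex 1.4 2.6 0.2
   vertex 4.6 4.1 2.3
  endloop
 endfacet
 facet normal -0.589 0.121 0.799
  outer loop
   vertex 4.3 0.1 4.4
   vertex 4.3 3.4 3.9
   vertex 0.0 2.3 0.9
  endloop
 endfacet
 facet normal 0.326 0.142 0.935
  outer loop
   vertex 4.3 0.1 4.4
   vertex 4.9 0.7 4.1
   vertex 4.3 3.4 3.9
  endloop
 endfacet
 facet normal -0.054 -0.874 -0.483
  outer loop
   vertex 4.3 0.1 4.4
   vertex 0.0 2.3 0.9
   vertex 1.4 2.6 0.2
  endloop
 endfacet
 facet normal 0.353 -0.676 -0.646
  outer loop
   vertex 4.3 0.1 4.4
   vertex 1.4 2.6 0.2
   vertex 4.9 0.7 4.1
  endloop
 endfacet
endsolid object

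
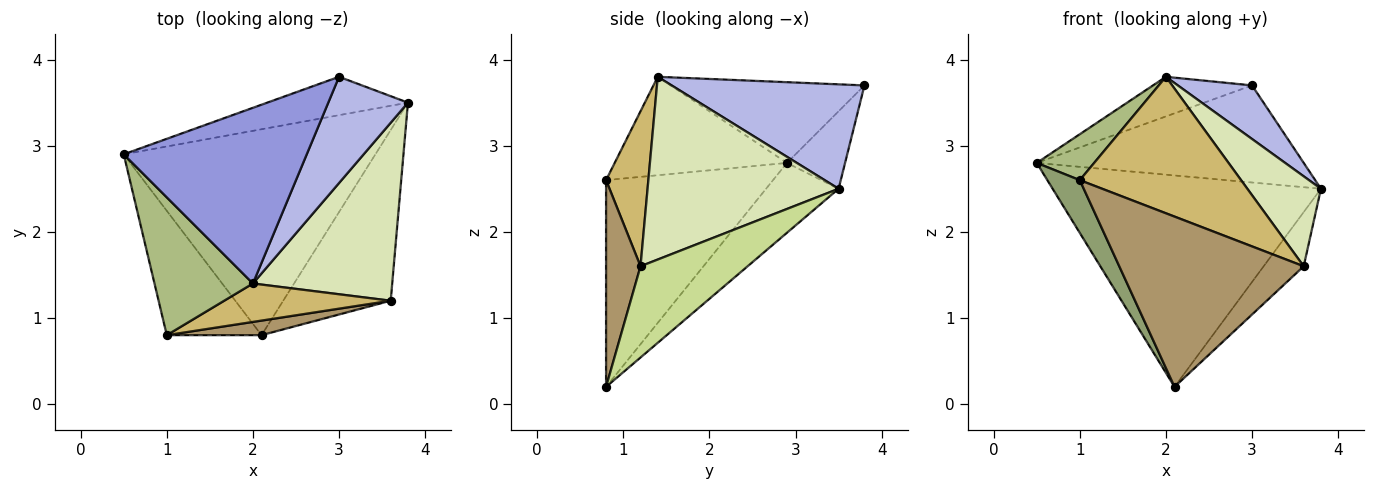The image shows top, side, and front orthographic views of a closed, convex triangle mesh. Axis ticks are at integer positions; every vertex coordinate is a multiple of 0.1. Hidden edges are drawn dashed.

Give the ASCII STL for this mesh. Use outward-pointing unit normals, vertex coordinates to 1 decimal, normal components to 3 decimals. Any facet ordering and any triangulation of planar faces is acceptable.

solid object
 facet normal -0.190 0.703 -0.685
  outer loop
   vertex 2.1 0.8 0.2
   vertex 0.5 2.9 2.8
   vertex 3.8 3.5 2.5
  endloop
 endfacet
 facet normal -0.198 0.912 -0.360
  outer loop
   vertex 3.0 3.8 3.7
   vertex 3.8 3.5 2.5
   vertex 0.5 2.9 2.8
  endloop
 endfacet
 facet normal -0.395 0.202 0.896
  outer loop
   vertex 3.0 3.8 3.7
   vertex 0.5 2.9 2.8
   vertex 2.0 1.4 3.8
  endloop
 endfacet
 facet normal 0.760 -0.293 0.580
  outer loop
   vertex 3.0 3.8 3.7
   vertex 2.0 1.4 3.8
   vertex 3.8 3.5 2.5
  endloop
 endfacet
 facet normal -0.895 -0.174 -0.410
  outer loop
   vertex 1.0 0.8 2.6
   vertex 0.5 2.9 2.8
   vertex 2.1 0.8 0.2
  endloop
 endfacet
 facet normal -0.688 -0.229 0.688
  outer loop
   vertex 1.0 0.8 2.6
   vertex 2.0 1.4 3.8
   vertex 0.5 2.9 2.8
  endloop
 endfacet
 facet normal 0.629 0.235 -0.741
  outer loop
   vertex 3.6 1.2 1.6
   vertex 2.1 0.8 0.2
   vertex 3.8 3.5 2.5
  endloop
 endfacet
 facet normal 0.760 -0.293 0.580
  outer loop
   vertex 3.6 1.2 1.6
   vertex 3.8 3.5 2.5
   vertex 2.0 1.4 3.8
  endloop
 endfacet
 facet normal 0.183 -0.980 0.084
  outer loop
   vertex 3.6 1.2 1.6
   vertex 1.0 0.8 2.6
   vertex 2.1 0.8 0.2
  endloop
 endfacet
 facet normal 0.245 -0.933 0.263
  outer loop
   vertex 3.6 1.2 1.6
   vertex 2.0 1.4 3.8
   vertex 1.0 0.8 2.6
  endloop
 endfacet
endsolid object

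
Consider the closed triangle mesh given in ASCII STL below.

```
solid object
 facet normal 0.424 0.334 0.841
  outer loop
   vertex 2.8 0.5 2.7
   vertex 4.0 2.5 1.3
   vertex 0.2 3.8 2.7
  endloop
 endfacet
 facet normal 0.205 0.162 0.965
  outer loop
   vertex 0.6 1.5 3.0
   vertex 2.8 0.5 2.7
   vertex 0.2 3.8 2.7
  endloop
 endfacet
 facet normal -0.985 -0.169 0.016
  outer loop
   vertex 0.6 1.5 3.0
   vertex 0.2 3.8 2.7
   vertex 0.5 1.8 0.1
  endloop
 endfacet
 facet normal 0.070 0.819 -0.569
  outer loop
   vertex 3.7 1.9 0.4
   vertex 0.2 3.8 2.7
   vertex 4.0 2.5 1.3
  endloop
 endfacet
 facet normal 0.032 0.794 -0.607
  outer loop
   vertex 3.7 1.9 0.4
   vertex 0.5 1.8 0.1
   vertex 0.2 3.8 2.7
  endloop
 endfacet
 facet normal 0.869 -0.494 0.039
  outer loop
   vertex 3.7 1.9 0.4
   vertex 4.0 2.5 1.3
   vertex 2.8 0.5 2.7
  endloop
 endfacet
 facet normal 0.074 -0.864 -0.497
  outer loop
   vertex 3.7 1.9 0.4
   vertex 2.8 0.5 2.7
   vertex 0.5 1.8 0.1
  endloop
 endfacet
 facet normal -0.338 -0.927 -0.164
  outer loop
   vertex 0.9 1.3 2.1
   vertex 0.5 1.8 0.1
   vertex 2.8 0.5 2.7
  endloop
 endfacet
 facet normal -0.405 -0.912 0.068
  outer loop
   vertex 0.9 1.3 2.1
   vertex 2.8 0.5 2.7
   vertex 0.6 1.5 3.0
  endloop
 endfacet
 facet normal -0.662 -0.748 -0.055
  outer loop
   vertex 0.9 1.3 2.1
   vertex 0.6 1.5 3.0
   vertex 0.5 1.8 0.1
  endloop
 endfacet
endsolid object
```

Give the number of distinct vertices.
7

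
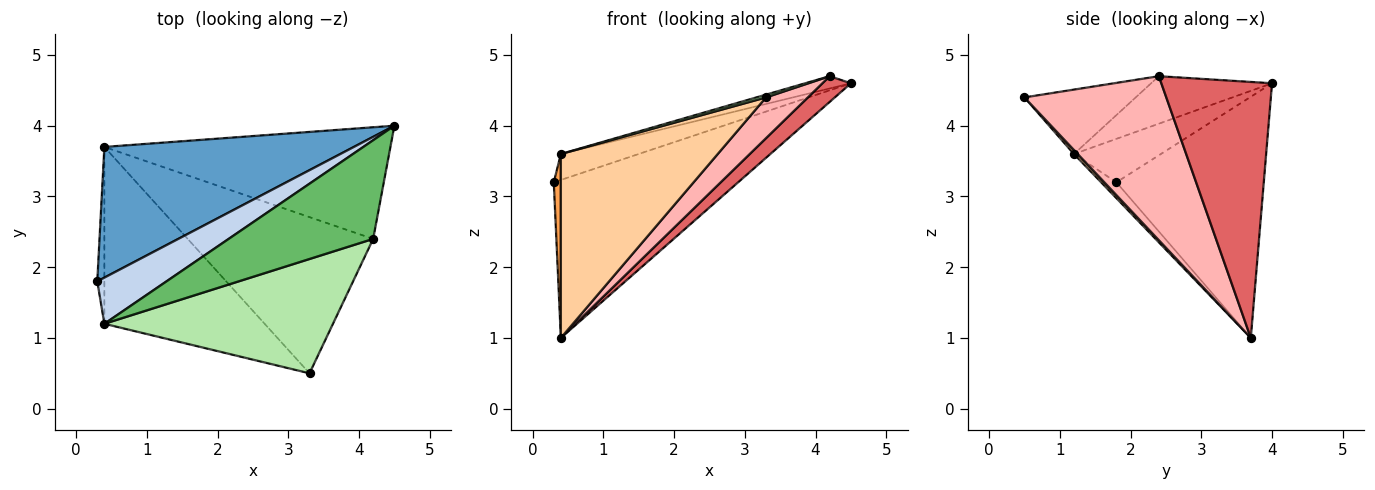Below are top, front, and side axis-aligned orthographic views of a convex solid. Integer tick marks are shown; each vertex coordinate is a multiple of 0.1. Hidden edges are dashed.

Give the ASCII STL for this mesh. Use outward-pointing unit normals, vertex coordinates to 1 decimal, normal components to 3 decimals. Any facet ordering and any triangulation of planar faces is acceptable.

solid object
 facet normal -0.525 0.656 0.543
  outer loop
   vertex 0.4 3.7 1.0
   vertex 0.3 1.8 3.2
   vertex 4.5 4.0 4.6
  endloop
 endfacet
 facet normal -0.480 0.430 0.765
  outer loop
   vertex 0.4 1.2 3.6
   vertex 4.5 4.0 4.6
   vertex 0.3 1.8 3.2
  endloop
 endfacet
 facet normal -0.841 -0.390 -0.375
  outer loop
   vertex 0.4 1.2 3.6
   vertex 0.3 1.8 3.2
   vertex 0.4 3.7 1.0
  endloop
 endfacet
 facet normal 0.017 -0.721 -0.693
  outer loop
   vertex 0.4 1.2 3.6
   vertex 0.4 3.7 1.0
   vertex 3.3 0.5 4.4
  endloop
 endfacet
 facet normal -0.310 0.117 0.943
  outer loop
   vertex 4.2 2.4 4.7
   vertex 4.5 4.0 4.6
   vertex 0.4 1.2 3.6
  endloop
 endfacet
 facet normal -0.271 -0.024 0.962
  outer loop
   vertex 4.2 2.4 4.7
   vertex 0.4 1.2 3.6
   vertex 3.3 0.5 4.4
  endloop
 endfacet
 facet normal 0.657 -0.169 -0.734
  outer loop
   vertex 4.2 2.4 4.7
   vertex 0.4 3.7 1.0
   vertex 4.5 4.0 4.6
  endloop
 endfacet
 facet normal 0.650 -0.192 -0.735
  outer loop
   vertex 4.2 2.4 4.7
   vertex 3.3 0.5 4.4
   vertex 0.4 3.7 1.0
  endloop
 endfacet
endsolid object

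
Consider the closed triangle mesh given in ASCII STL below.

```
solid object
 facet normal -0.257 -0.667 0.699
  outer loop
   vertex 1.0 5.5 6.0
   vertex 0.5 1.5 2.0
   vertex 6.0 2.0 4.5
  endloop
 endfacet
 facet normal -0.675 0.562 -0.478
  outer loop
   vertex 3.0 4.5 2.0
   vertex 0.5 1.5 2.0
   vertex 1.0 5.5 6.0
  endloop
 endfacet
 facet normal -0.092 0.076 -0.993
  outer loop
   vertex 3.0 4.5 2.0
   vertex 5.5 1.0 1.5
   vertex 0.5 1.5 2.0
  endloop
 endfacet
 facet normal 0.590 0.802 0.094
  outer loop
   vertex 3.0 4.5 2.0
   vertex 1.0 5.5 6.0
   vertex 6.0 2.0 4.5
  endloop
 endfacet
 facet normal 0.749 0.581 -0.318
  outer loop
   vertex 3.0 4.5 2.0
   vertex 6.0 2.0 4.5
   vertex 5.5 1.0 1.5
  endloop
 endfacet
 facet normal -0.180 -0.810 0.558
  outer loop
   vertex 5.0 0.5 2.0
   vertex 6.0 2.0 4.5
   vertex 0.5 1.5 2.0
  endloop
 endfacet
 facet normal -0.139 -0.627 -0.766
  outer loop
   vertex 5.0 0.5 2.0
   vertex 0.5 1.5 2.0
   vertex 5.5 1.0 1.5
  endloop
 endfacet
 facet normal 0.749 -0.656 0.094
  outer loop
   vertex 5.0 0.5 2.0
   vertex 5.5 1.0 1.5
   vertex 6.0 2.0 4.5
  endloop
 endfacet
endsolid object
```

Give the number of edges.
12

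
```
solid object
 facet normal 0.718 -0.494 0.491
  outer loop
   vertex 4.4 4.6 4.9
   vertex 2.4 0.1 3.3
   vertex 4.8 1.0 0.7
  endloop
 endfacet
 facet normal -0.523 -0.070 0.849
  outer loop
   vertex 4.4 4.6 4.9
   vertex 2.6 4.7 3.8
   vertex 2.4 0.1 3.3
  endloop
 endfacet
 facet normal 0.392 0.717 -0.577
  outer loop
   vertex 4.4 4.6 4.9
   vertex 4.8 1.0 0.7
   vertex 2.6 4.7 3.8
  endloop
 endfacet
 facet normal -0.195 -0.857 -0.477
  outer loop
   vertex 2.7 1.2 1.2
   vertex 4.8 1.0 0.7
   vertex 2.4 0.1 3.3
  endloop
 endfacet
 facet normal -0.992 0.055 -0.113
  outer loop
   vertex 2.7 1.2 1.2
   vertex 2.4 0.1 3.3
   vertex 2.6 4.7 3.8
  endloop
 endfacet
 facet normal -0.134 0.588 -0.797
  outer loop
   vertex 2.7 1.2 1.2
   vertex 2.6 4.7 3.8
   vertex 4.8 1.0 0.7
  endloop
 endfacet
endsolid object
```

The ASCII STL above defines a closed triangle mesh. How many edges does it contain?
9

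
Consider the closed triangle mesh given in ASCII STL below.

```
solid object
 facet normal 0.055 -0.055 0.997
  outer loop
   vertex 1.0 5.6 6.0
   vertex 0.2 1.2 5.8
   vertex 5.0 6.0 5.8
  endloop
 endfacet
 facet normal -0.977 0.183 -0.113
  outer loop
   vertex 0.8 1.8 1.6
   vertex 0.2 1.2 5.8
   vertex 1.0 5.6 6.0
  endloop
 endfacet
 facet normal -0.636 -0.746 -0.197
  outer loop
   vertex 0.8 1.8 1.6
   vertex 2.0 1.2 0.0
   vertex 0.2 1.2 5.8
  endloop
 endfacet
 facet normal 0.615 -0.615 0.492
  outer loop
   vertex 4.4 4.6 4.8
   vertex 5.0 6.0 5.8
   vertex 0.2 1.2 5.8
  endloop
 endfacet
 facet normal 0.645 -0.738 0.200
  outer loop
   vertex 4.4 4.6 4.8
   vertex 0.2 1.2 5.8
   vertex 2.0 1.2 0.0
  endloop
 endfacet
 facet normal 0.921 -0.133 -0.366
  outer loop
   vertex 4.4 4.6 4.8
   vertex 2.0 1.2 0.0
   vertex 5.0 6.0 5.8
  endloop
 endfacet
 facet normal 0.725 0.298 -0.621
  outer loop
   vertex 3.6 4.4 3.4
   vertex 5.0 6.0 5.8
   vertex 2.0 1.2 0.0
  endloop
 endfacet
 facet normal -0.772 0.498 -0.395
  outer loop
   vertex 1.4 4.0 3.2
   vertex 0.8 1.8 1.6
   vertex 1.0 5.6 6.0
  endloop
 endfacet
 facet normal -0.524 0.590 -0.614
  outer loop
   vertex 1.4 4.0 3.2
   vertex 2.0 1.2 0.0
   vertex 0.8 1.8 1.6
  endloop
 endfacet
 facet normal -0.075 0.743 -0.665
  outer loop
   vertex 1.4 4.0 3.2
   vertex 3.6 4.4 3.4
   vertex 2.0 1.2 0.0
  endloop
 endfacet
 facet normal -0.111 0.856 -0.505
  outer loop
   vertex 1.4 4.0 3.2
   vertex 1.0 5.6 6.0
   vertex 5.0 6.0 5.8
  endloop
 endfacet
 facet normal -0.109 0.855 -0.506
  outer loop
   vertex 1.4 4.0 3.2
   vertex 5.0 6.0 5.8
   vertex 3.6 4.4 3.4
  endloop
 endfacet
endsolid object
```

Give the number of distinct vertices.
8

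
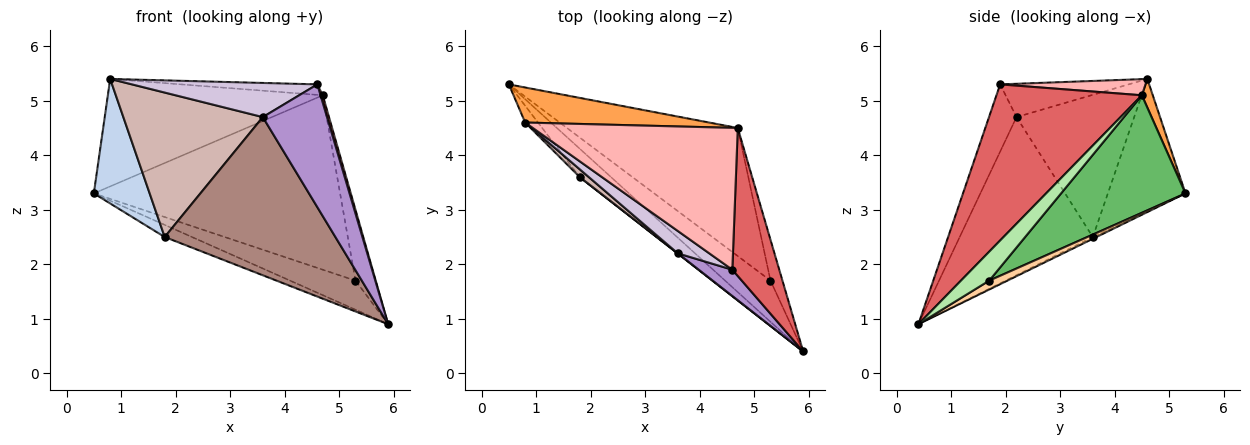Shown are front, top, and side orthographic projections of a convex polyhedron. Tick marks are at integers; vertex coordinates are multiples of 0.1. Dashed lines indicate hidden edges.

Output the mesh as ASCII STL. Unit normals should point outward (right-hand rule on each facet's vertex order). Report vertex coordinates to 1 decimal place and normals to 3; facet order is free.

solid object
 facet normal -0.052 0.392 -0.918
  outer loop
   vertex 1.8 3.6 2.5
   vertex 0.5 5.3 3.3
   vertex 5.9 0.4 0.9
  endloop
 endfacet
 facet normal -0.809 -0.582 -0.078
  outer loop
   vertex 1.8 3.6 2.5
   vertex 0.8 4.6 5.4
   vertex 0.5 5.3 3.3
  endloop
 endfacet
 facet normal 0.048 0.950 0.310
  outer loop
   vertex 4.7 4.5 5.1
   vertex 0.5 5.3 3.3
   vertex 0.8 4.6 5.4
  endloop
 endfacet
 facet normal 0.158 0.569 -0.807
  outer loop
   vertex 5.3 1.7 1.7
   vertex 5.9 0.4 0.9
   vertex 0.5 5.3 3.3
  endloop
 endfacet
 facet normal 0.377 0.746 -0.548
  outer loop
   vertex 5.3 1.7 1.7
   vertex 0.5 5.3 3.3
   vertex 4.7 4.5 5.1
  endloop
 endfacet
 facet normal 0.771 0.552 -0.318
  outer loop
   vertex 5.3 1.7 1.7
   vertex 4.7 4.5 5.1
   vertex 5.9 0.4 0.9
  endloop
 endfacet
 facet normal 0.958 -0.015 0.288
  outer loop
   vertex 4.6 1.9 5.3
   vertex 5.9 0.4 0.9
   vertex 4.7 4.5 5.1
  endloop
 endfacet
 facet normal 0.078 0.073 0.994
  outer loop
   vertex 4.6 1.9 5.3
   vertex 4.7 4.5 5.1
   vertex 0.8 4.6 5.4
  endloop
 endfacet
 facet normal -0.386 -0.902 0.193
  outer loop
   vertex 3.6 2.2 4.7
   vertex 5.9 0.4 0.9
   vertex 4.6 1.9 5.3
  endloop
 endfacet
 facet normal -0.502 -0.724 0.474
  outer loop
   vertex 3.6 2.2 4.7
   vertex 4.6 1.9 5.3
   vertex 0.8 4.6 5.4
  endloop
 endfacet
 facet normal -0.615 -0.789 0.001
  outer loop
   vertex 3.6 2.2 4.7
   vertex 1.8 3.6 2.5
   vertex 5.9 0.4 0.9
  endloop
 endfacet
 facet normal -0.644 -0.764 0.041
  outer loop
   vertex 3.6 2.2 4.7
   vertex 0.8 4.6 5.4
   vertex 1.8 3.6 2.5
  endloop
 endfacet
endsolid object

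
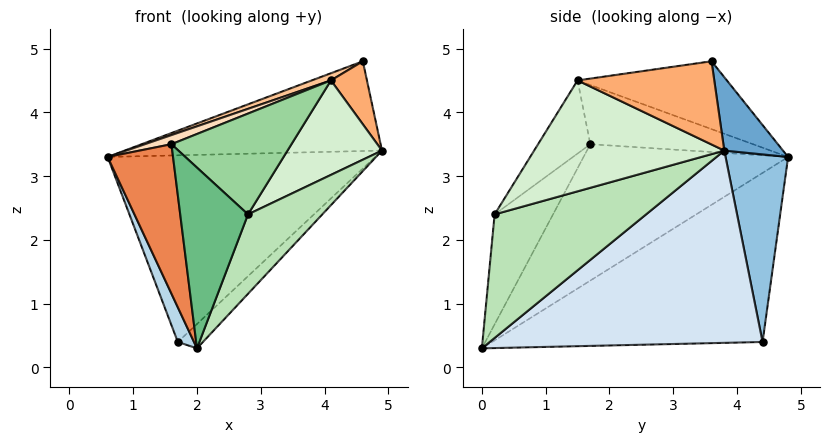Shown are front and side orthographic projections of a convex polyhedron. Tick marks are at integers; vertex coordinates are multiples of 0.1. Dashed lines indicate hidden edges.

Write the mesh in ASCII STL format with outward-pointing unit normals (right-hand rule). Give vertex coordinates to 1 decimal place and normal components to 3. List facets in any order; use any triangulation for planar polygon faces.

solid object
 facet normal 0.219 0.958 0.184
  outer loop
   vertex 4.6 3.6 4.8
   vertex 4.9 3.8 3.4
   vertex 0.6 4.8 3.3
  endloop
 endfacet
 facet normal 0.227 0.973 -0.048
  outer loop
   vertex 1.7 4.4 0.4
   vertex 0.6 4.8 3.3
   vertex 4.9 3.8 3.4
  endloop
 endfacet
 facet normal -0.936 -0.056 -0.347
  outer loop
   vertex 1.7 4.4 0.4
   vertex 2.0 0.0 0.3
   vertex 0.6 4.8 3.3
  endloop
 endfacet
 facet normal 0.689 0.063 -0.722
  outer loop
   vertex 1.7 4.4 0.4
   vertex 4.9 3.8 3.4
   vertex 2.0 0.0 0.3
  endloop
 endfacet
 facet normal -0.952 -0.304 0.043
  outer loop
   vertex 1.6 1.7 3.5
   vertex 0.6 4.8 3.3
   vertex 2.0 0.0 0.3
  endloop
 endfacet
 facet normal 0.953 -0.251 0.168
  outer loop
   vertex 4.1 1.5 4.5
   vertex 4.9 3.8 3.4
   vertex 4.6 3.6 4.8
  endloop
 endfacet
 facet normal -0.363 -0.047 0.931
  outer loop
   vertex 4.1 1.5 4.5
   vertex 4.6 3.6 4.8
   vertex 0.6 4.8 3.3
  endloop
 endfacet
 facet normal -0.375 -0.061 0.925
  outer loop
   vertex 4.1 1.5 4.5
   vertex 0.6 4.8 3.3
   vertex 1.6 1.7 3.5
  endloop
 endfacet
 facet normal -0.622 -0.721 0.305
  outer loop
   vertex 2.8 0.2 2.4
   vertex 1.6 1.7 3.5
   vertex 2.0 0.0 0.3
  endloop
 endfacet
 facet normal -0.310 -0.711 0.632
  outer loop
   vertex 2.8 0.2 2.4
   vertex 4.1 1.5 4.5
   vertex 1.6 1.7 3.5
  endloop
 endfacet
 facet normal 0.860 -0.422 -0.287
  outer loop
   vertex 2.8 0.2 2.4
   vertex 2.0 0.0 0.3
   vertex 4.9 3.8 3.4
  endloop
 endfacet
 facet normal 0.863 -0.429 -0.269
  outer loop
   vertex 2.8 0.2 2.4
   vertex 4.9 3.8 3.4
   vertex 4.1 1.5 4.5
  endloop
 endfacet
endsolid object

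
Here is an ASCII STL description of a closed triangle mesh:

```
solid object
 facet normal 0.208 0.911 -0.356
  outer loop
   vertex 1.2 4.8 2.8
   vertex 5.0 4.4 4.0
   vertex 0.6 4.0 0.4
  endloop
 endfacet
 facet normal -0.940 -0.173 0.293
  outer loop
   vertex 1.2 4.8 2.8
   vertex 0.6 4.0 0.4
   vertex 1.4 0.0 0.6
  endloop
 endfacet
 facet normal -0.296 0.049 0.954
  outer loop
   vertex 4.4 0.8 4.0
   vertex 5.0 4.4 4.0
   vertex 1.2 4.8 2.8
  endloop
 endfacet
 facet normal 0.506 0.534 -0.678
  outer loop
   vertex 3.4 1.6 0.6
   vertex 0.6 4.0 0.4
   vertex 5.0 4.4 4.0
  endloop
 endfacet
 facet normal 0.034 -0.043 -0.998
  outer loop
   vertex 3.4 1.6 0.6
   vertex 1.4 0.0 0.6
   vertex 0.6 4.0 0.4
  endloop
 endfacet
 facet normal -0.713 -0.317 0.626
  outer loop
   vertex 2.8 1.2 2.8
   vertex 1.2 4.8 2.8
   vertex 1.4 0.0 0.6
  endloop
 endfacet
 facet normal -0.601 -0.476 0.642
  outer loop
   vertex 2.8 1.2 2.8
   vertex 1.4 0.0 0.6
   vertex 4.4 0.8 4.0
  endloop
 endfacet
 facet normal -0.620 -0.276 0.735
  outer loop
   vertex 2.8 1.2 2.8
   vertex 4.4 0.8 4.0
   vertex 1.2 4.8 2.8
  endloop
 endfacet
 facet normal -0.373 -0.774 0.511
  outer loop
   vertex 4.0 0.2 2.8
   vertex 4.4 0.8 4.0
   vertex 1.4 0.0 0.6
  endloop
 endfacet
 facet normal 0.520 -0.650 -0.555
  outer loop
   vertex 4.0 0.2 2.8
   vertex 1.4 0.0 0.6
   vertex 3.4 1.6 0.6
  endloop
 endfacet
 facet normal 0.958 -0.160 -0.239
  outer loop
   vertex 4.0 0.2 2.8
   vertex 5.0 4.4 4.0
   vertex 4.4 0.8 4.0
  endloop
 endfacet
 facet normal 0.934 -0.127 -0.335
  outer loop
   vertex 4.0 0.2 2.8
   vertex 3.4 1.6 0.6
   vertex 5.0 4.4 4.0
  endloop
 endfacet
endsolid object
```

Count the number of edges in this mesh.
18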